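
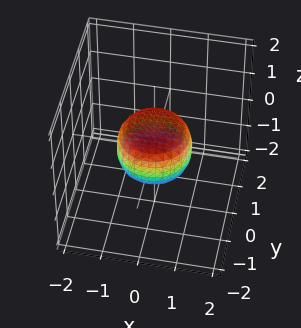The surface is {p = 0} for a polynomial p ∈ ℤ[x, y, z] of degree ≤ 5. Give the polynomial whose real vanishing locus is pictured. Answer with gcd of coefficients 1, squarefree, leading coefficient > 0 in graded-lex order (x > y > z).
1. deg p = 4. The shape is more complex than any degree-3 surface.
2. By symmetry, the surface is invariant under rotation about z: p = q(x² + y², z).
3. From the axis intercepts and sections: the y-axis gridline crossings are at y ∈ {-1, 1}; a circular section at z = 0 has radius exactly 1; among the integer gridlines, it crosses the x-axis at x ∈ {-1, 1}.
4. The integer polynomial consistent with all of this is the stated p.

2*x^4 + 4*x^2*y^2 + 2*y^4 - x^2 - y^2 + 2*z^2 - 1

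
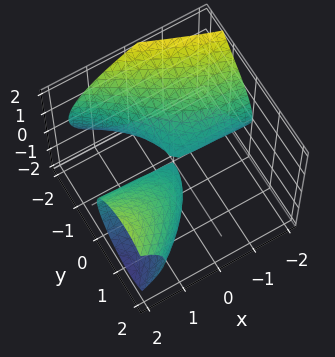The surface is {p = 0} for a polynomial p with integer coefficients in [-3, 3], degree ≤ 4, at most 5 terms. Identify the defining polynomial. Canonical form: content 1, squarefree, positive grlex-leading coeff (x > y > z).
y^3 - 3*x*y + 3*z^2

There are 2 components.
Degree: no degree-2 surface has this shape, so deg p = 3.
From the axis intercepts and sections: it crosses the z-axis at the gridline z = 0; the visible x-axis segment lies entirely on the surface.
Matching integer coefficients to the picture gives p.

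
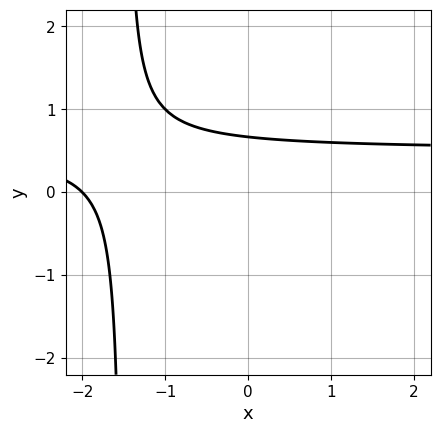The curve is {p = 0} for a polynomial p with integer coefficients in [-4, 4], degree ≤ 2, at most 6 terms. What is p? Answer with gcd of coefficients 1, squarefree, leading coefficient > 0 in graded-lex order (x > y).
First, deg p = 2. No degree-1 curve has this shape.
Next, reading off the gridlines: one x-axis crossing is at x = -2.
Finally, assembling these constraints gives the stated polynomial.

2*x*y - x + 3*y - 2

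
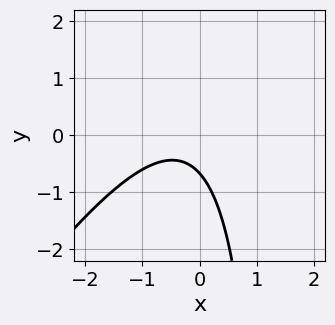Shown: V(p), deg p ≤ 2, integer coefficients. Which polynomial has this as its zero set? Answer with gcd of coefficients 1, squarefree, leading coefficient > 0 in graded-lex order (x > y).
3*x^2 - 2*x*y + 2*x + 3*y + 2

First, the degree is 2 — a generic line meets the curve in up to 2 points.
Then, against the integer gridlines: no x-intercept at any integer in the box.
Finally, matching integer coefficients to the picture gives p.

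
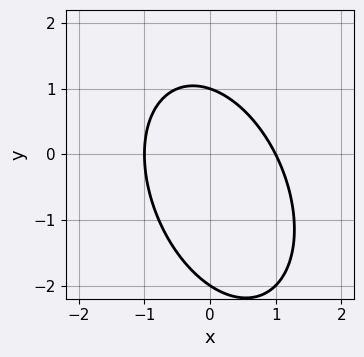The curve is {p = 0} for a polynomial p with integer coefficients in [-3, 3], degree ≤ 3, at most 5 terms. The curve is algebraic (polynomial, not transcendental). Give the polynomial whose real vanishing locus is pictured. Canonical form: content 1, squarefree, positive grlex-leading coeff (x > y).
2*x^2 + x*y + y^2 + y - 2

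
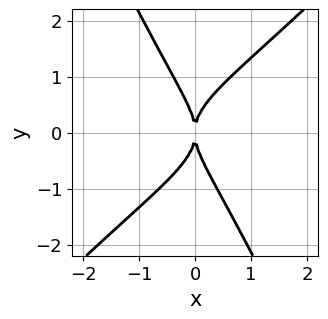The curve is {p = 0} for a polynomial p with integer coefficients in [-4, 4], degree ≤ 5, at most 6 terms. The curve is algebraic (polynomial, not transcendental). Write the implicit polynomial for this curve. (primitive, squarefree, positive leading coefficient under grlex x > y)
2*x^2*y^2 - x*y^3 - y^4 + 2*x^2

Degree: the shape is more complex than any degree-3 curve, so deg p = 4.
From the axis intercepts and sections: it crosses the y-axis at the gridline y = 0; one x-axis crossing is at x = 0.
Fitting integer coefficients to these (and the overall shape) gives p.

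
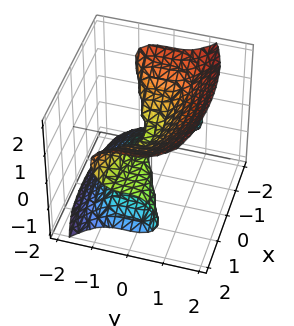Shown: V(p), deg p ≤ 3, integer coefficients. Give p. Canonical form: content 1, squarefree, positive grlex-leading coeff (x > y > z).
x^2*z + 3*y^3 - 2*z^3 + y^2

First, degree: a generic line meets the surface in up to 3 points, so deg p = 3.
Then, against the integer gridlines: it crosses the z-axis at the gridline z = 0; every point of the x-axis in the box is on the surface; it meets the y-axis at y = 0 (among the integer gridlines).
Finally, these observations pin down the coefficients.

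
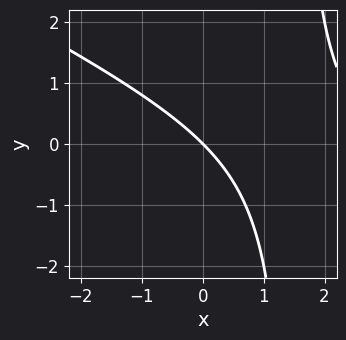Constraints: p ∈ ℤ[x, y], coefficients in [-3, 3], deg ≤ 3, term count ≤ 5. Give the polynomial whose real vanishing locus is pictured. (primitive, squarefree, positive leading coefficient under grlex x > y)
1. Degree: no degree-1 curve has this shape, so deg p = 2.
2. Against the integer gridlines: it meets the x-axis at x = 0 (among the integer gridlines); it meets the y-axis at y = 0 (among the integer gridlines).
3. The integer polynomial consistent with all of this is the stated p.

x^2 + 2*x*y - 3*x - 3*y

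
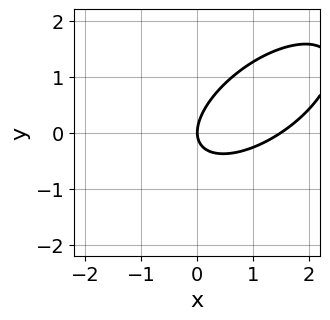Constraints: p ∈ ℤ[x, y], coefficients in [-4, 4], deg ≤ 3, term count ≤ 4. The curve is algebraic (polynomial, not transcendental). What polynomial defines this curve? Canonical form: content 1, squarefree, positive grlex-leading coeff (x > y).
2*x^2 - 3*x*y + 3*y^2 - 3*x

The degree is 2 — a generic line meets the curve in up to 2 points.
From the axis intercepts and sections: it crosses the y-axis at the gridline y = 0; one x-axis crossing is at x = 0.
Assembling these constraints gives the stated polynomial.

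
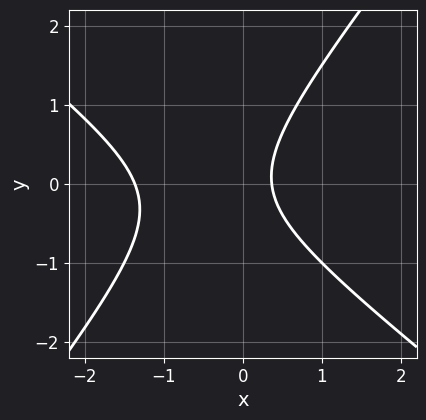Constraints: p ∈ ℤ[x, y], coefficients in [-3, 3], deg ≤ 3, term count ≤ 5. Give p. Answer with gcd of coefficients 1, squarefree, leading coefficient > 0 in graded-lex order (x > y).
2*x^2 + x*y - 2*y^2 + 2*x - 1

First, degree: a generic line meets the curve in up to 2 points, so deg p = 2.
Next, observable constraints: the curve avoids every integer y-axis point in the box.
Finally, matching integer coefficients to the picture gives p.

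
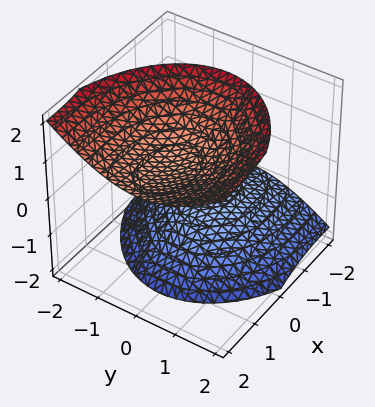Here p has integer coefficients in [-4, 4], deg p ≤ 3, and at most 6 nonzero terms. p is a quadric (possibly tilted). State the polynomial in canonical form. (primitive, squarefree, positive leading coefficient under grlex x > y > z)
x^2 - 2*x*z + 2*y^2 - 2*z^2 + 2

(a) The picture has 2 separate pieces. Treating them together as one polynomial.
(b) The degree is 2 — no degree-1 surface has this shape.
(c) Observable constraints: it misses every integer gridline on the y-axis; the z-axis gridline crossings are at z ∈ {-1, 1}; no x-intercept at any integer in the box.
(d) Together with the visible shape, these determine p as stated.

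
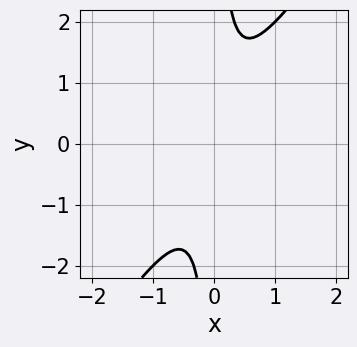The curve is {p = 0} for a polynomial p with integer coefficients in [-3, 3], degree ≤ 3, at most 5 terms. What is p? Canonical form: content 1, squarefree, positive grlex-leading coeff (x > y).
Degree: no degree-1 curve has this shape, so deg p = 2.
Checking where it meets the axes: it misses every integer gridline on the x-axis; it misses every integer gridline on the y-axis.
The integer polynomial consistent with all of this is the stated p.

3*x^2 - 2*x*y + 1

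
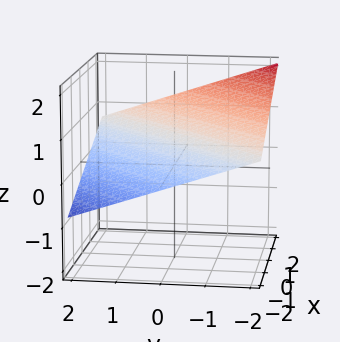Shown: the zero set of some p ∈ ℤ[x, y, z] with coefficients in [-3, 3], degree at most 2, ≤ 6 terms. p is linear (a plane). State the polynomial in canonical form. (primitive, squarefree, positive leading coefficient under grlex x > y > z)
x - y - 3*z + 2

The degree is 1 — the surface is flat (a plane).
Checking where it meets the axes: one x-axis crossing is at x = -2; it crosses the y-axis at the gridline y = 2.
Solving for integer coefficients yields p as stated.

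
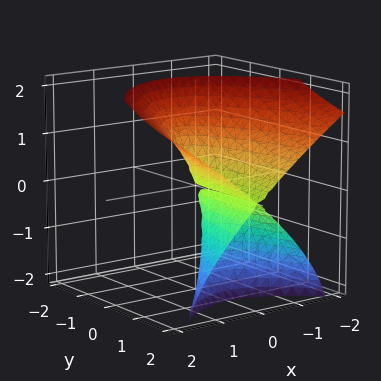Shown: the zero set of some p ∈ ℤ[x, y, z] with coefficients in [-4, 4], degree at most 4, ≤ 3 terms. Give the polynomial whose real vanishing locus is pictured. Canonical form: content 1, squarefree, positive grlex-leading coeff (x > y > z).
2*y*z^2 + z^3 - 3*x^2

deg p = 3. The shape is more complex than any degree-2 surface.
Reading off the gridlines: the visible y-axis segment lies entirely on the surface; it crosses the x-axis at the gridline x = 0; it crosses the z-axis at the gridline z = 0.
Together with the visible shape, these determine p as stated.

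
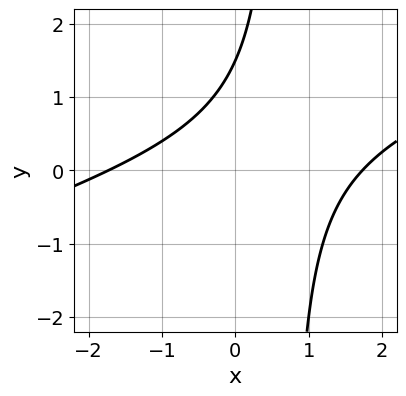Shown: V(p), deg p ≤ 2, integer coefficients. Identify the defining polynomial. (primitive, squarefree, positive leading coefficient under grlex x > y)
The degree is 2 — the shape is more complex than any degree-1 curve.
The integer polynomial consistent with all of this is the stated p.

x^2 - 3*x*y + 2*y - 3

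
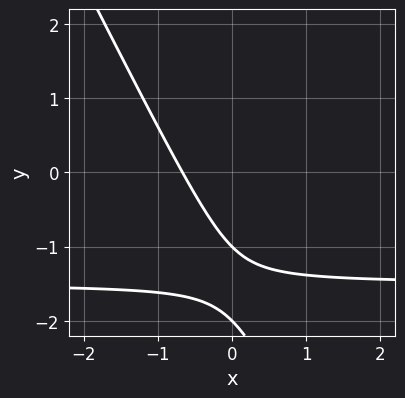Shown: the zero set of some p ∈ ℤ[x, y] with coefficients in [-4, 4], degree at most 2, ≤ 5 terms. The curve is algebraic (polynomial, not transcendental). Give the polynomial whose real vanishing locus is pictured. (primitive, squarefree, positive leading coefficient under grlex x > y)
2*x*y + y^2 + 3*x + 3*y + 2

(a) The degree is 2 — a generic line meets the curve in up to 2 points.
(b) Observable constraints: among the integer gridlines, it crosses the y-axis at y ∈ {-2, -1}.
(c) Matching integer coefficients to the picture gives p.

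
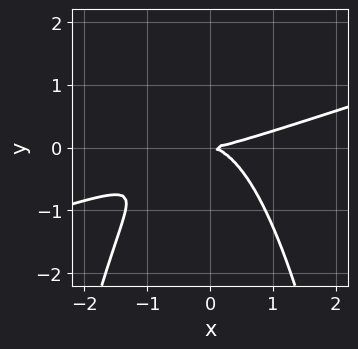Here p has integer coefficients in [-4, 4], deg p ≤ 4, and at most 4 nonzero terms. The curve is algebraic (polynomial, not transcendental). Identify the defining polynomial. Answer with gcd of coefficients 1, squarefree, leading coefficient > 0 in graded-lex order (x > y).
deg p = 3. The shape is more complex than any degree-2 curve.
From the axis intercepts and sections: it crosses the x-axis at the gridline x = 0; it crosses the y-axis at the gridline y = 0.
Assembling these constraints gives the stated polynomial.

x^3 - 3*x^2*y - 3*y^2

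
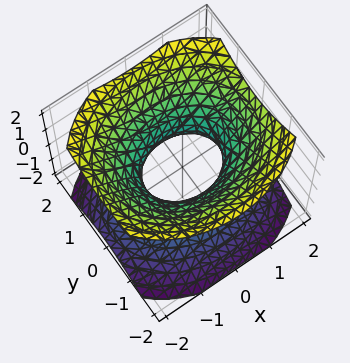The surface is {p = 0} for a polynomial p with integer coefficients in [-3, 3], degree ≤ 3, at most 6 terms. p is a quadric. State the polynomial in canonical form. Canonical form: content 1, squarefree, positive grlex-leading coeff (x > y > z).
2*x^2 + 3*y^2 - 3*z^2 - 2

deg p = 2. An hourglass — one-sheet hyperboloid; a quadric.
Symmetries: it's symmetric under x → −x, forcing even powers of x; the y ↦ −y reflection is a symmetry, so y appears only in even powers; mirror symmetry z ↦ −z ⇒ only even powers of z.
Observable constraints: no z-intercept at any integer in the box; the x-axis gridline crossings are at x ∈ {-1, 1}.
Fitting integer coefficients to these (and the overall shape) gives p.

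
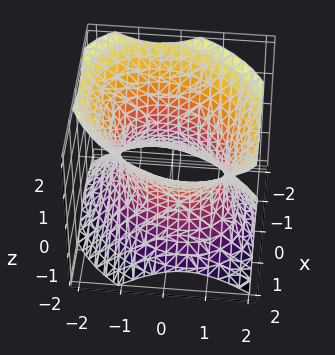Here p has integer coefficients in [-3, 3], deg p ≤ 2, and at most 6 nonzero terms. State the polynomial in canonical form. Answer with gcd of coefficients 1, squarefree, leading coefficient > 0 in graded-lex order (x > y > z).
2*x^2 - x*y + 2*y^2 - 2*z^2 - 3

First, deg p = 2.
Next, from the axis intercepts and sections: the surface avoids every integer z-axis point in the box.
Finally, the integer polynomial consistent with all of this is the stated p.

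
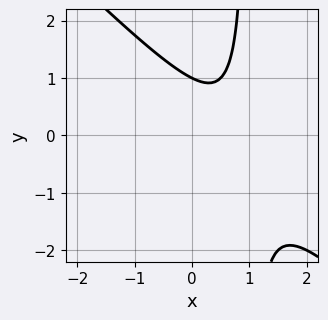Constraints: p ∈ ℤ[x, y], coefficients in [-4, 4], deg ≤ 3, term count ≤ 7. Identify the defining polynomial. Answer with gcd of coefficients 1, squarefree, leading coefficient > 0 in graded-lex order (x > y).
2*x^2 + 2*x*y - 3*x - 2*y + 2

(a) The degree is 2 — a generic line meets the curve in up to 2 points.
(b) Reading off the gridlines: no x-intercept at any integer in the box; it crosses the y-axis at the gridline y = 1.
(c) Matching integer coefficients to the picture gives p.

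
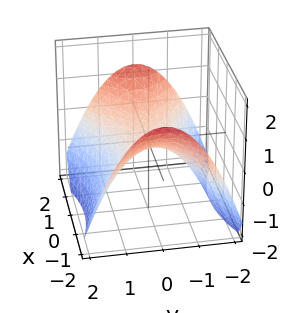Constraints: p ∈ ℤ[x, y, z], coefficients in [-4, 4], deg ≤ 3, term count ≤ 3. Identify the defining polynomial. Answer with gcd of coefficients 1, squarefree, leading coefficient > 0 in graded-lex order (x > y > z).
x^2 - 2*y^2 - 3*z

(a) deg p = 2. A hyperbolic paraboloid; a quadric.
(b) Symmetries: it's symmetric under x → −x, forcing even powers of x; the y ↦ −y reflection is a symmetry, so y appears only in even powers.
(c) Checking where it meets the axes: one x-axis crossing is at x = 0; it meets the z-axis at z = 0 (among the integer gridlines); it meets the y-axis at y = 0 (among the integer gridlines).
(d) Together with the visible shape, these determine p as stated.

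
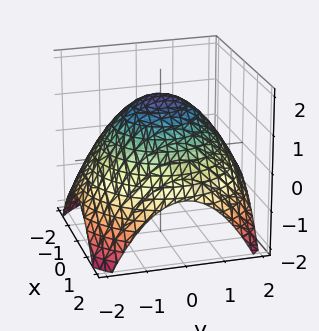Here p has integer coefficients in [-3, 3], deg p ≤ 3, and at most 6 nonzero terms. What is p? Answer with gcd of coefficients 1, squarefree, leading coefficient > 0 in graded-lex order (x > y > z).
x^2 + y^2 + 2*z - 3

The degree is 2 — a generic line meets the surface in up to 2 points.
By symmetry, the z-axis is an axis of rotation, so x and y enter only as x² + y².
Reading off the gridlines: a circular section at z = 1 has radius exactly 1.
Matching integer coefficients to the picture gives p.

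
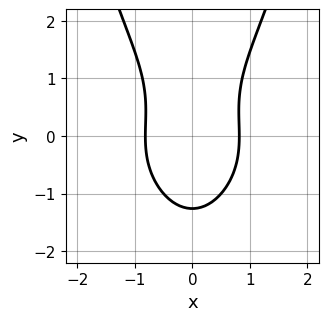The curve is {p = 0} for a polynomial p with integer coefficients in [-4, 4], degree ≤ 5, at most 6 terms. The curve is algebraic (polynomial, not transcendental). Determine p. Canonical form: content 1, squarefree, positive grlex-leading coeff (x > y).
First, the degree is 4 — the shape is more complex than any degree-3 curve.
Next, symmetries: it's symmetric under x → −x, forcing even powers of x.
Finally, assembling these constraints gives the stated polynomial.

x^2*y^2 - y^3 + 3*x^2 - 2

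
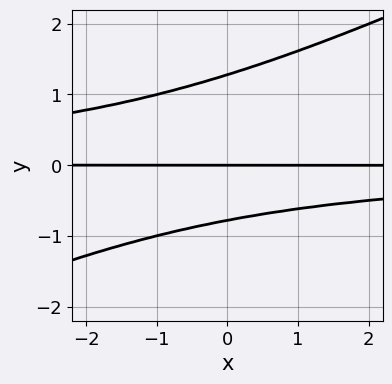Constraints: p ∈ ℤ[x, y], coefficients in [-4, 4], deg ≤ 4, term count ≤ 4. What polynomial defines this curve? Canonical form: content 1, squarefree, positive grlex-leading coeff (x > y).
x*y^2 - 2*y^3 + y^2 + 2*y

deg p = 3. The shape is more complex than any degree-2 curve.
From the axis intercepts and sections: it meets the y-axis at y = 0 (among the integer gridlines); every point of the x-axis in the box is on the curve.
Solving for integer coefficients yields p as stated.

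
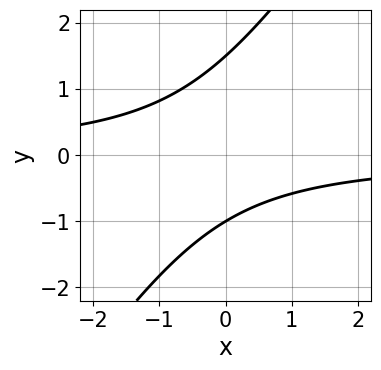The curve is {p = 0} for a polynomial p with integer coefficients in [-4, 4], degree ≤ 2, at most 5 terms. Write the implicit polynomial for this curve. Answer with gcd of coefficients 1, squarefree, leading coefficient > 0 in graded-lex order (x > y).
3*x*y - 2*y^2 + y + 3

1. Degree: a generic line meets the curve in up to 2 points, so deg p = 2.
2. From the visible intercepts: one y-axis crossing is at y = -1; no x-intercept at any integer in the box.
3. Matching integer coefficients to the picture gives p.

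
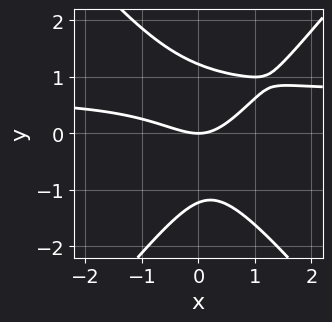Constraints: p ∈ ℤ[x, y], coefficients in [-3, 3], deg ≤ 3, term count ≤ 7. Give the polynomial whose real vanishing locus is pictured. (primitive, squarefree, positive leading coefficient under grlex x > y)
3*x^2*y - 2*y^3 - 2*x^2 - 2*x*y + 3*y

First, the degree is 3 — no degree-2 curve has this shape.
Then, reading off the gridlines: one y-axis crossing is at y = 0; it crosses the x-axis at the gridline x = 0.
Finally, fitting integer coefficients to these (and the overall shape) gives p.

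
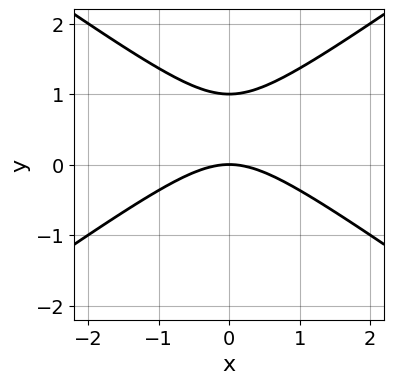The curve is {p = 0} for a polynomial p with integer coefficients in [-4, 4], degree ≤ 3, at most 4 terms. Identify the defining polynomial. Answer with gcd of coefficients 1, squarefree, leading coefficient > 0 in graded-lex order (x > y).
1. deg p = 2. No degree-1 curve has this shape.
2. Symmetries: it's symmetric under x → −x, forcing even powers of x.
3. From the visible intercepts: it crosses the x-axis at the gridline x = 0; the y-axis gridline crossings are at y ∈ {0, 1}.
4. Together with the visible shape, these determine p as stated.

x^2 - 2*y^2 + 2*y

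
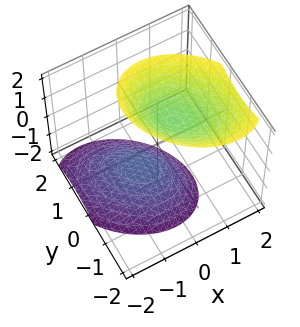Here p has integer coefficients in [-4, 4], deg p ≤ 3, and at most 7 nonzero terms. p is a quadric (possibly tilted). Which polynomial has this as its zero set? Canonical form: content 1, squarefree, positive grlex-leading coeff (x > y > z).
3*x^2 + 2*x*y - 2*x*z + 3*y^2 - 2*z^2 + 3

(a) I count 2 distinct pieces. Treating them together as one polynomial.
(b) Degree: no degree-1 surface has this shape, so deg p = 2.
(c) Against the integer gridlines: it misses every integer gridline on the x-axis; no y-intercept at any integer in the box.
(d) The integer polynomial consistent with all of this is the stated p.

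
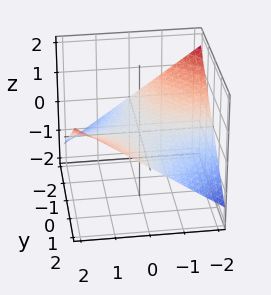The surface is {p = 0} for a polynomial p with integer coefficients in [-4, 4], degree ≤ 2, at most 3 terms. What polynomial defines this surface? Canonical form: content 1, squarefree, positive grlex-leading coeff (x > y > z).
x*y - 3*z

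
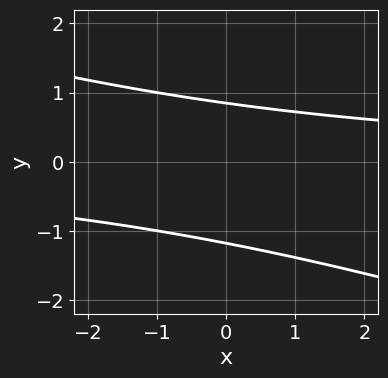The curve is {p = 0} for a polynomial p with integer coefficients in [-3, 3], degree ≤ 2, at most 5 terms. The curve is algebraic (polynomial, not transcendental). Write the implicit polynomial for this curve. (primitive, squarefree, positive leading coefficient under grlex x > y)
x*y + 3*y^2 + y - 3

deg p = 2.
From the visible intercepts: the curve avoids every integer x-axis point in the box.
The integer polynomial consistent with all of this is the stated p.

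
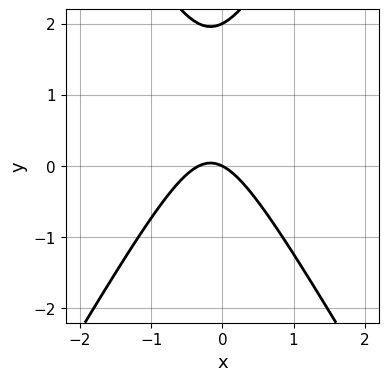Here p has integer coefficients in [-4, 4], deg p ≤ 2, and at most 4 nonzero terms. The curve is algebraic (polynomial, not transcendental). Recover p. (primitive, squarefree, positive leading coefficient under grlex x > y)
1. Degree: the shape is more complex than any degree-1 curve, so deg p = 2.
2. From the axis intercepts and sections: it crosses the x-axis at the gridline x = 0; the y-axis gridline crossings are at y ∈ {0, 2}.
3. Matching integer coefficients to the picture gives p.

3*x^2 - y^2 + x + 2*y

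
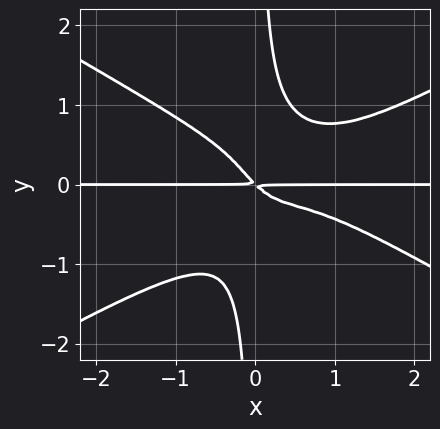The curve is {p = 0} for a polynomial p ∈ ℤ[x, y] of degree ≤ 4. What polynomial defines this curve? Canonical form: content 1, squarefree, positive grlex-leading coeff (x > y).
(a) Degree: the shape is more complex than any degree-3 curve, so deg p = 4.
(b) Checking where it meets the axes: the visible x-axis segment lies entirely on the curve.
(c) These observations pin down the coefficients.

x^3*y - 3*x*y^3 - x^2*y + x*y + y^2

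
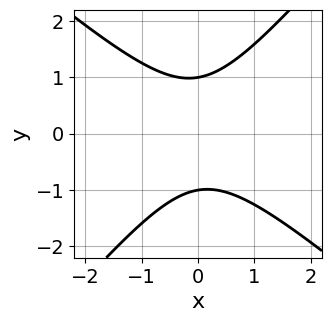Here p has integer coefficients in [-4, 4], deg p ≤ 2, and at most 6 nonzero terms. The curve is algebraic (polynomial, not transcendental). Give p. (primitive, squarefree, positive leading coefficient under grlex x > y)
First, deg p = 2. No degree-1 curve has this shape.
Then, checking where it meets the axes: it misses every integer gridline on the x-axis; among the integer gridlines, it crosses the y-axis at y ∈ {-1, 1}.
Finally, fitting integer coefficients to these (and the overall shape) gives p.

3*x^2 + x*y - 3*y^2 + 3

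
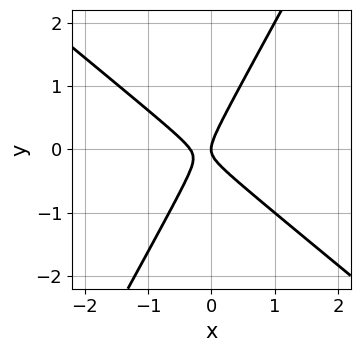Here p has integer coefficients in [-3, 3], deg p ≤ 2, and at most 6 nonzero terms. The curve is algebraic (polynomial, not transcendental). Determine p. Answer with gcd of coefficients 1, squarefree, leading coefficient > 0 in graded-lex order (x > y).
1. Degree: the shape is more complex than any degree-1 curve, so deg p = 2.
2. Observable constraints: one y-axis crossing is at y = 0; it crosses the x-axis at the gridline x = 0.
3. Matching integer coefficients to the picture gives p.

3*x^2 + 2*x*y - 2*y^2 + x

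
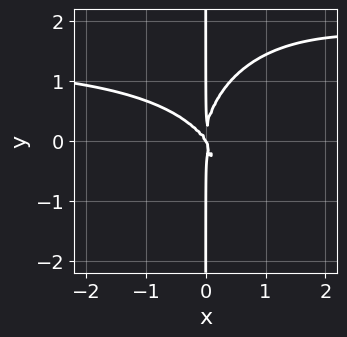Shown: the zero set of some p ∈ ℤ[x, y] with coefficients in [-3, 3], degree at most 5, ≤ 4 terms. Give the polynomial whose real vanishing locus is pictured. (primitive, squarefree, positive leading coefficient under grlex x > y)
2*x^3*y + x*y^3 - 3*x^3 - 2*x^2*y

1. deg p = 4.
2. Checking where it meets the axes: it meets the x-axis at x = 0 (among the integer gridlines); every point of the y-axis in the box is on the curve.
3. Solving for integer coefficients yields p as stated.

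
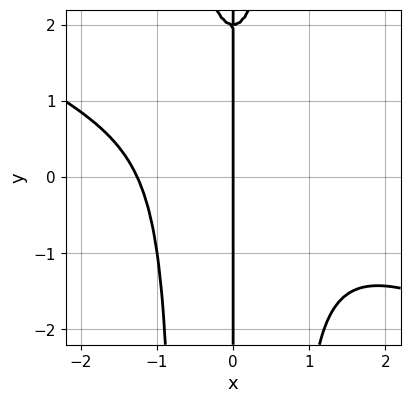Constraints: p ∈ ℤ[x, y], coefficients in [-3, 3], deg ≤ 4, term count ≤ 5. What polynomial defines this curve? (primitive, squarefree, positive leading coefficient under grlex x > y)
x^4 + 2*x^3*y - x*y + 2*x

1. Degree: no degree-3 curve has this shape, so deg p = 4.
2. Observable constraints: it meets the x-axis at x = 0 (among the integer gridlines); every point of the y-axis in the box is on the curve.
3. Matching integer coefficients to the picture gives p.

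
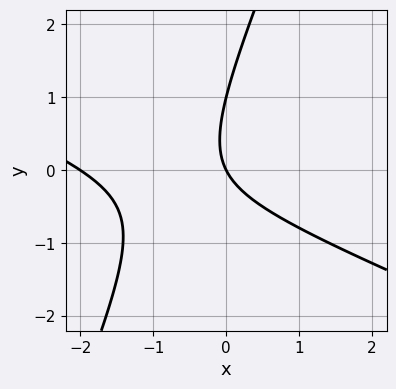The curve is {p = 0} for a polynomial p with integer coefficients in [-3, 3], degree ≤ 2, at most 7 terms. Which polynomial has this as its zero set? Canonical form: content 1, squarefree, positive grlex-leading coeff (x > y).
x^2 + 2*x*y - y^2 + 2*x + y

(a) The degree is 2 — the shape is more complex than any degree-1 curve.
(b) Checking where it meets the axes: among the integer gridlines, it crosses the x-axis at x ∈ {-2, 0}; among the integer gridlines, it crosses the y-axis at y ∈ {0, 1}.
(c) The integer polynomial consistent with all of this is the stated p.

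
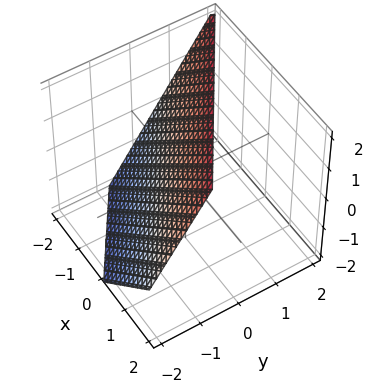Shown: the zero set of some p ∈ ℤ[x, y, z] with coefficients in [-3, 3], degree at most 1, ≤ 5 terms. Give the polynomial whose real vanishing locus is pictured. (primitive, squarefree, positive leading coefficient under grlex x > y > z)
(a) The degree is 1 — the surface is flat (a plane).
(b) Checking where it meets the axes: it meets the z-axis at z = 1 (among the integer gridlines); it meets the x-axis at x = -1 (among the integer gridlines).
(c) These observations pin down the coefficients.

2*x + 3*y - 2*z + 2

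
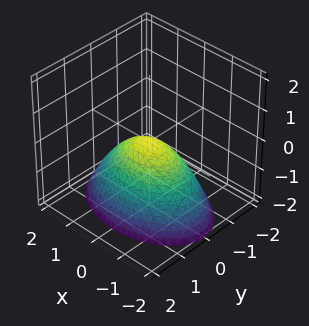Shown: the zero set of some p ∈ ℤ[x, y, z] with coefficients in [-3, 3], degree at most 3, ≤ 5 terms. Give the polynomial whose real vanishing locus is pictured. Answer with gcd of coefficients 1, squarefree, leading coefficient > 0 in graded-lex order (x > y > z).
First, the degree is 2 — a paraboloid; a quadric.
Then, symmetries: mirror symmetry y ↦ −y ⇒ only even powers of y; the x ↦ −x reflection is a symmetry, so x appears only in even powers.
Next, observable constraints: one x-axis crossing is at x = 0; one z-axis crossing is at z = 0; it meets the y-axis at y = 0 (among the integer gridlines).
Finally, together with the visible shape, these determine p as stated.

x^2 + 2*y^2 + 2*z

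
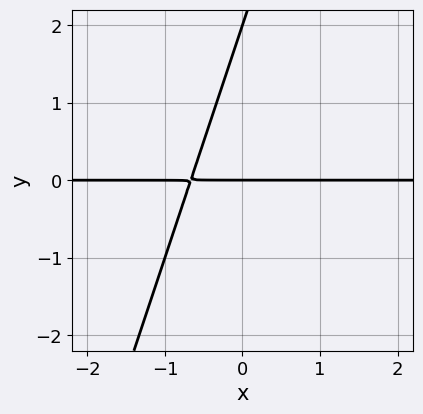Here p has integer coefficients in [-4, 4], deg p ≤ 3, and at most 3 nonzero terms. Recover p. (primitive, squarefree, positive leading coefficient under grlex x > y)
3*x*y - y^2 + 2*y

First, degree: no degree-1 curve has this shape, so deg p = 2.
Then, from the axis intercepts and sections: every point of the x-axis in the box is on the curve; among the integer gridlines, it crosses the y-axis at y ∈ {0, 2}.
Finally, matching integer coefficients to the picture gives p.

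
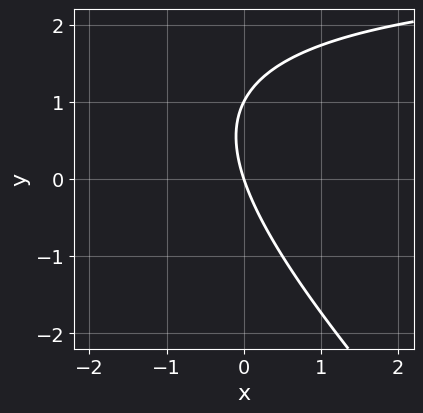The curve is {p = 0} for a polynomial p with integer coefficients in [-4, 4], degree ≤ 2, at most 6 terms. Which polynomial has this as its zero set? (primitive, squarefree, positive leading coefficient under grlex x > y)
First, deg p = 2.
Next, from the visible intercepts: the y-axis gridline crossings are at y ∈ {0, 1}; it crosses the x-axis at the gridline x = 0.
Finally, together with the visible shape, these determine p as stated.

x*y + y^2 - 3*x - y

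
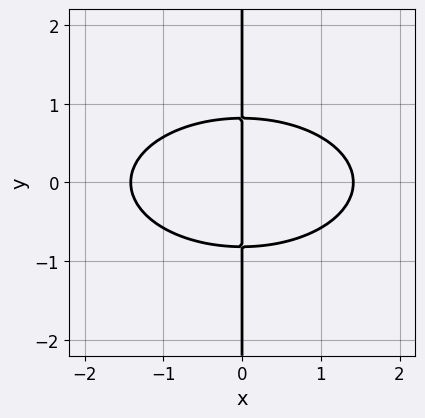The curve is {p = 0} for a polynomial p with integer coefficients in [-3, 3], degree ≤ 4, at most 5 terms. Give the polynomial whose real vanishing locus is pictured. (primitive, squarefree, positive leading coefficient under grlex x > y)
1. deg p = 3. A generic line meets the curve in up to 3 points.
2. Symmetries: mirror symmetry y ↦ −y ⇒ only even powers of y.
3. Reading off the gridlines: it crosses the x-axis at the gridline x = 0; every point of the y-axis in the box is on the curve.
4. Putting this together gives p.

x^3 + 3*x*y^2 - 2*x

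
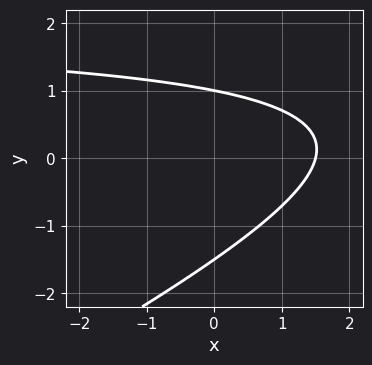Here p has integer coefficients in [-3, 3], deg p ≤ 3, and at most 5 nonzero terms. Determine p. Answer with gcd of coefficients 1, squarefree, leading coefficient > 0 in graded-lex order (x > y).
First, deg p = 2. No degree-1 curve has this shape.
Then, from the visible intercepts: one y-axis crossing is at y = 1.
Finally, together with the visible shape, these determine p as stated.

x*y - 2*y^2 - 2*x - y + 3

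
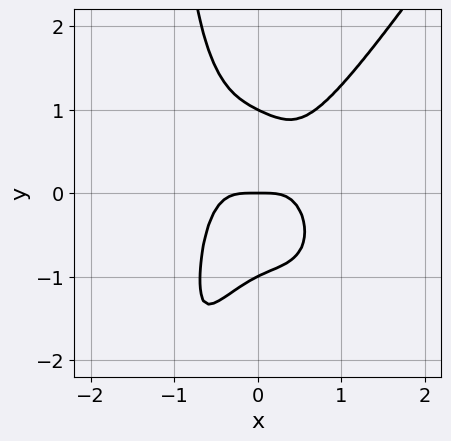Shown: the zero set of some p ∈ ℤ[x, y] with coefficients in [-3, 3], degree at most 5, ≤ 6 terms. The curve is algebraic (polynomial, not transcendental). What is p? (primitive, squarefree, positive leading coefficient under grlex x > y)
3*x^4 - x*y^3 - y^3 + y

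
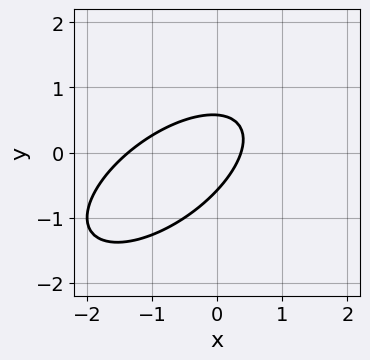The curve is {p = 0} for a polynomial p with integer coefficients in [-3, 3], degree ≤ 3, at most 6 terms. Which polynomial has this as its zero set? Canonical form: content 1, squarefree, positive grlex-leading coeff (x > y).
2*x^2 - 3*x*y + 3*y^2 + 2*x - 1

The degree is 2 — no degree-1 curve has this shape.
The integer polynomial consistent with all of this is the stated p.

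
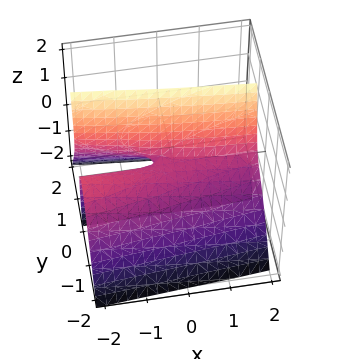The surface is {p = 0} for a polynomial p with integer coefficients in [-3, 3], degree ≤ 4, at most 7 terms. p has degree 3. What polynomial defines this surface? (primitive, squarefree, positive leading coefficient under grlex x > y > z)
Degree: a generic line meets the surface in up to 3 points, so deg p = 3.
Observable constraints: the visible x-axis segment lies entirely on the surface; it crosses the y-axis at the gridline y = 0; it meets the z-axis at z = 0 (among the integer gridlines).
Solving for integer coefficients yields p as stated.

3*y^3 - y*z^2 + x*y + 3*y*z - z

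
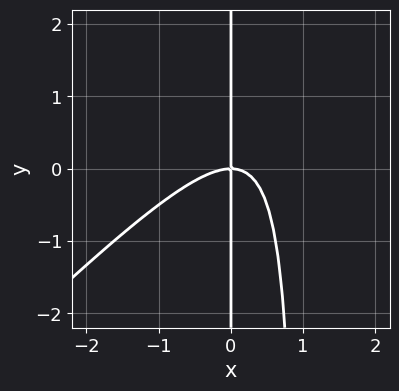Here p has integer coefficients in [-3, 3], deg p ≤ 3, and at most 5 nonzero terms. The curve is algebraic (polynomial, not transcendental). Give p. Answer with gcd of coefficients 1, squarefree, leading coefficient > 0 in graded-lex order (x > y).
First, degree: the shape is more complex than any degree-2 curve, so deg p = 3.
Next, reading off the gridlines: every point of the y-axis in the box is on the curve; it crosses the x-axis at the gridline x = 0.
Finally, putting this together gives p.

x^3 - x^2*y + x*y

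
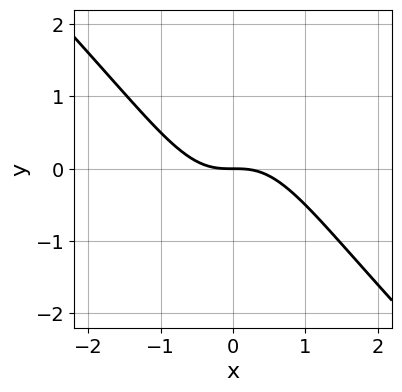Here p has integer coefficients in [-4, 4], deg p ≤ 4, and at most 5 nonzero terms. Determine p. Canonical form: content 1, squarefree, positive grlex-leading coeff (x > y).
x^3 + x^2*y + y

deg p = 3. A generic line meets the curve in up to 3 points.
Reading off the gridlines: it crosses the x-axis at the gridline x = 0; one y-axis crossing is at y = 0.
The integer polynomial consistent with all of this is the stated p.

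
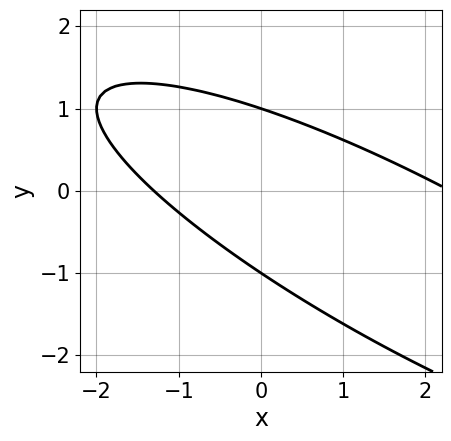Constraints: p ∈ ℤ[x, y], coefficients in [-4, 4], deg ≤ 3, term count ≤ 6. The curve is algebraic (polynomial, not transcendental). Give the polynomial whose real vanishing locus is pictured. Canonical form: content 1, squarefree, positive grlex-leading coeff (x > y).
1. deg p = 2. A generic line meets the curve in up to 2 points.
2. Reading off the gridlines: the y-axis gridline crossings are at y ∈ {-1, 1}.
3. Together with the visible shape, these determine p as stated.

x^2 + 3*x*y + 3*y^2 - x - 3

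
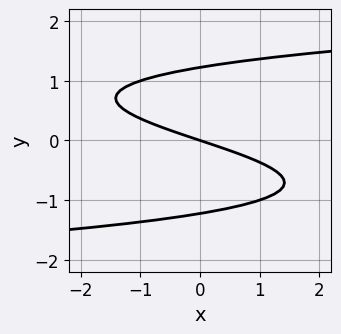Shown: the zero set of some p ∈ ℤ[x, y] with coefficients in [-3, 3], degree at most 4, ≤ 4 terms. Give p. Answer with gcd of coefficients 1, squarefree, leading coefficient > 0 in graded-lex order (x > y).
2*y^3 - x - 3*y

First, degree: no degree-2 curve has this shape, so deg p = 3.
Then, from the visible intercepts: it crosses the x-axis at the gridline x = 0; it crosses the y-axis at the gridline y = 0.
Finally, putting this together gives p.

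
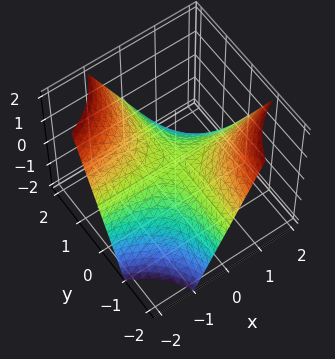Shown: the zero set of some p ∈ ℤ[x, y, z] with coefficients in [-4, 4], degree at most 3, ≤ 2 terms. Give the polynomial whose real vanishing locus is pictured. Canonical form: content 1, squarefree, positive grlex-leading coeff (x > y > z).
x*y + z

(a) deg p = 2.
(b) Observable constraints: one z-axis crossing is at z = 0; the visible y-axis segment lies entirely on the surface; every point of the x-axis in the box is on the surface.
(c) Putting this together gives p.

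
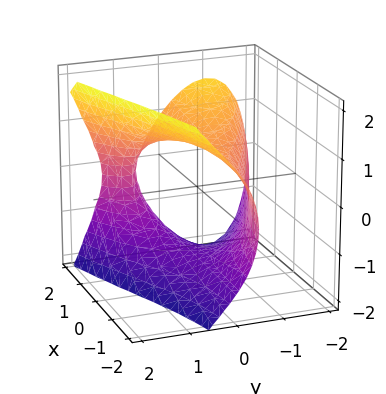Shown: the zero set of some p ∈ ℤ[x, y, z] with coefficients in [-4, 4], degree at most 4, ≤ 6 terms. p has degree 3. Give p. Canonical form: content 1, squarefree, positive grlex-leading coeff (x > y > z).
2*y^3 - 3*x*y - 2*z^2 - z + 3

First, deg p = 3.
Next, from the visible intercepts: it crosses the z-axis at the gridline z = 1; the surface avoids every integer x-axis point in the box.
Finally, these observations pin down the coefficients.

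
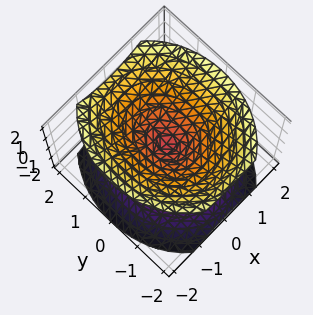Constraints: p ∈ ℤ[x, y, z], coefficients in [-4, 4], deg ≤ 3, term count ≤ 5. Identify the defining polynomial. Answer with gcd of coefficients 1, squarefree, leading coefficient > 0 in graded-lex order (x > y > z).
(a) I count 2 distinct pieces.
(b) The degree is 2 — a double cone through the origin; a quadric.
(c) Symmetries: it's symmetric under z → −z, forcing even powers of z; it's symmetric under y → −y, forcing even powers of y; it's symmetric under x → −x, forcing even powers of x.
(d) From the visible intercepts: one x-axis crossing is at x = 0; one y-axis crossing is at y = 0.
(e) Fitting integer coefficients to these (and the overall shape) gives p.

3*x^2 + 2*y^2 - 3*z^2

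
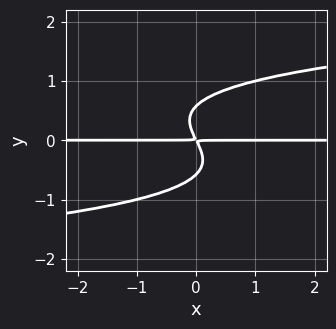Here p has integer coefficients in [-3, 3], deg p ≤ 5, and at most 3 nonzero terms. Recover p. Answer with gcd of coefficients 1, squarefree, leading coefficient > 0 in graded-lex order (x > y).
deg p = 4. A generic line meets the curve in up to 4 points.
Observable constraints: the visible x-axis segment lies entirely on the curve.
Assembling these constraints gives the stated polynomial.

3*y^4 - 2*x*y - y^2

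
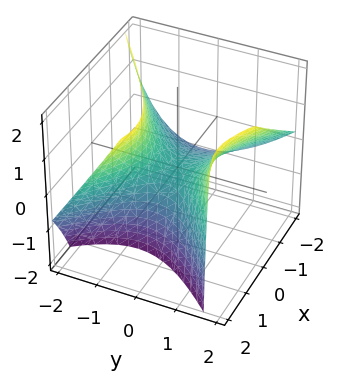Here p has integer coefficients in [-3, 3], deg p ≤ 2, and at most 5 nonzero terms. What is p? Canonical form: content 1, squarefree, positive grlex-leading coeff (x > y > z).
The degree is 2 — a generic line meets the surface in up to 2 points.
Checking where it meets the axes: it meets the y-axis at y = 0 (among the integer gridlines); it meets the z-axis at z = 0 (among the integer gridlines); it meets the x-axis at x = 0 (among the integer gridlines).
Assembling these constraints gives the stated polynomial.

2*x^2 - 3*x*z - 3*y^2 + 2*y*z + 3*z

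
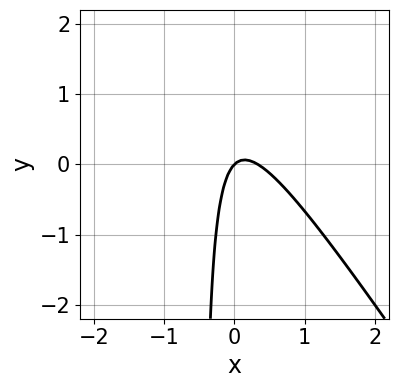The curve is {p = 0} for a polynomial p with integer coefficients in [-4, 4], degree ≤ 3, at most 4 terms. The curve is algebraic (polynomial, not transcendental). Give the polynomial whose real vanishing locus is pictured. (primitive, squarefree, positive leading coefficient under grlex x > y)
1. deg p = 2. No degree-1 curve has this shape.
2. Reading off the gridlines: one y-axis crossing is at y = 0; it crosses the x-axis at the gridline x = 0.
3. Solving for integer coefficients yields p as stated.

3*x^2 + 2*x*y - x + y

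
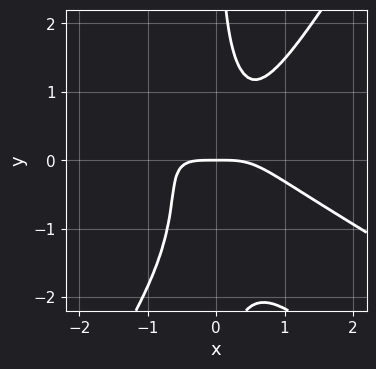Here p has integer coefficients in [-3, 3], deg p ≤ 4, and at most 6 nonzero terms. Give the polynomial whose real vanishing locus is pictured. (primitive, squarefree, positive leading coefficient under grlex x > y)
x^4 + 2*x^3*y - x*y^3 - x*y^2 + y

Degree: a generic line meets the curve in up to 4 points, so deg p = 4.
From the visible intercepts: one y-axis crossing is at y = 0; it meets the x-axis at x = 0 (among the integer gridlines).
The integer polynomial consistent with all of this is the stated p.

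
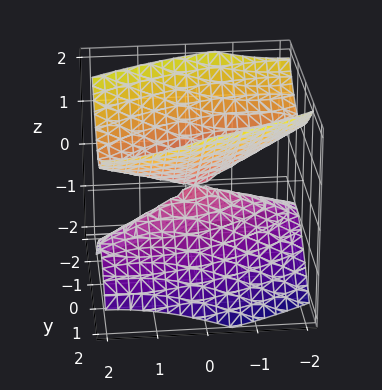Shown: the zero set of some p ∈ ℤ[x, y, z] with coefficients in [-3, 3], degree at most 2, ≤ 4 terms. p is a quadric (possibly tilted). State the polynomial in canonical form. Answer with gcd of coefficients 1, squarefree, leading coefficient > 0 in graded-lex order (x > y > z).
Degree: no degree-1 surface has this shape, so deg p = 2.
Observable constraints: it meets the z-axis at z = 0 (among the integer gridlines); one y-axis crossing is at y = 0; it crosses the x-axis at the gridline x = 0.
These observations pin down the coefficients.

x^2 - 2*x*y + 3*y^2 - 3*z^2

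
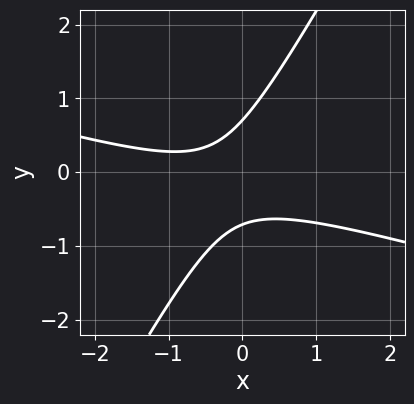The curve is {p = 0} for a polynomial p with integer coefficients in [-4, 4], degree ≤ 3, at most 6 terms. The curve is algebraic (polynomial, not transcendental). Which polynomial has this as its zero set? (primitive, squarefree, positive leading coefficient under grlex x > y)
x^2 + 3*x*y - 2*y^2 + x + 1

1. Degree: a generic line meets the curve in up to 2 points, so deg p = 2.
2. Observable constraints: it misses every integer gridline on the x-axis.
3. Assembling these constraints gives the stated polynomial.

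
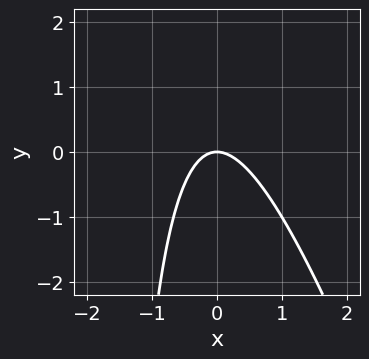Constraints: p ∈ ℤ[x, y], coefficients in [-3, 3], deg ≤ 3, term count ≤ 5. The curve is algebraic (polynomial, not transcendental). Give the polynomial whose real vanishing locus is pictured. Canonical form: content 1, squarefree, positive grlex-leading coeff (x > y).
3*x^2 + x*y + 2*y

First, deg p = 2. No degree-1 curve has this shape.
Next, from the axis intercepts and sections: it meets the y-axis at y = 0 (among the integer gridlines); it crosses the x-axis at the gridline x = 0.
Finally, putting this together gives p.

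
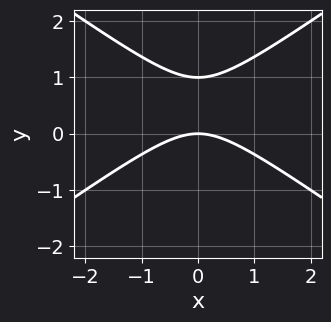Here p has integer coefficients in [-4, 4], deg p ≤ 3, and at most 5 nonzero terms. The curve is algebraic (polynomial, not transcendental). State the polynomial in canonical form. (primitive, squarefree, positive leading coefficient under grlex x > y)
(a) Degree: no degree-1 curve has this shape, so deg p = 2.
(b) Symmetries: the x ↦ −x reflection is a symmetry, so x appears only in even powers.
(c) From the visible intercepts: among the integer gridlines, it crosses the y-axis at y ∈ {0, 1}; it meets the x-axis at x = 0 (among the integer gridlines).
(d) Fitting integer coefficients to these (and the overall shape) gives p.

x^2 - 2*y^2 + 2*y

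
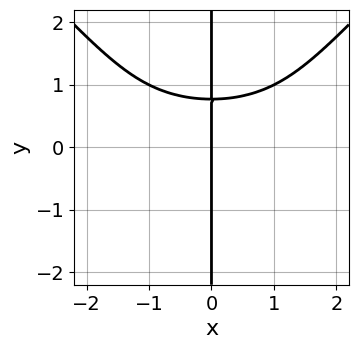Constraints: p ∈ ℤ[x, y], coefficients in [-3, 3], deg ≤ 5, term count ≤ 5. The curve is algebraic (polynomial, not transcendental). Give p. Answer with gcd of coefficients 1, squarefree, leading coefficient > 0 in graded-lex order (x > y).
First, deg p = 4. The shape is more complex than any degree-3 curve.
Then, checking where it meets the axes: the visible y-axis segment lies entirely on the curve; one x-axis crossing is at x = 0.
Finally, assembling these constraints gives the stated polynomial.

x^3*y - x*y^3 - 2*x*y + 2*x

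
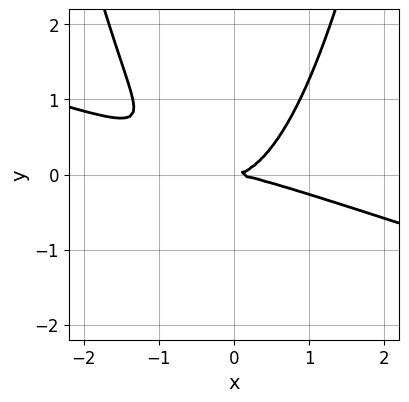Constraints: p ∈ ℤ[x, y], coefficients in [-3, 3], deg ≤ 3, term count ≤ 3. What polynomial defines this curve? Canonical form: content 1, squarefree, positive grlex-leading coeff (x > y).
x^3 + 3*x^2*y - 3*y^2

The degree is 3 — a generic line meets the curve in up to 3 points.
Checking where it meets the axes: it meets the y-axis at y = 0 (among the integer gridlines); one x-axis crossing is at x = 0.
Together with the visible shape, these determine p as stated.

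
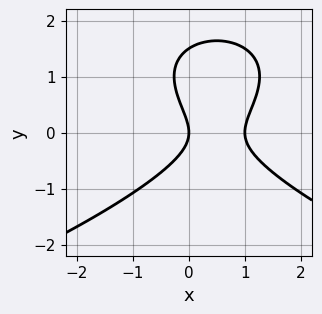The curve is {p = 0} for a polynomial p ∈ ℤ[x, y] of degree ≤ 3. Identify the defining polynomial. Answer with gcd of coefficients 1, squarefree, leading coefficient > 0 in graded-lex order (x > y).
2*y^3 + 3*x^2 - 3*y^2 - 3*x

1. The degree is 3 — no degree-2 curve has this shape.
2. Against the integer gridlines: it crosses the y-axis at the gridline y = 0; the x-axis gridline crossings are at x ∈ {0, 1}.
3. These observations pin down the coefficients.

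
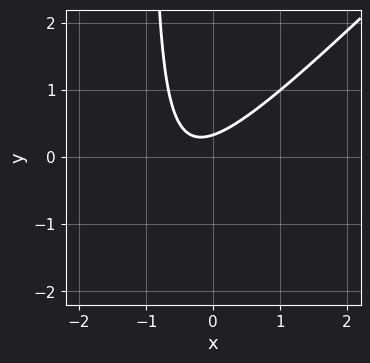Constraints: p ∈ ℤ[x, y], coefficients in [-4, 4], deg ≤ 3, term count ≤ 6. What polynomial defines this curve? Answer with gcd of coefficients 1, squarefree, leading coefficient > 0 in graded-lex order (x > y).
The degree is 2 — a generic line meets the curve in up to 2 points.
From the axis intercepts and sections: no x-intercept at any integer in the box.
Together with the visible shape, these determine p as stated.

3*x^2 - 3*x*y + 2*x - 3*y + 1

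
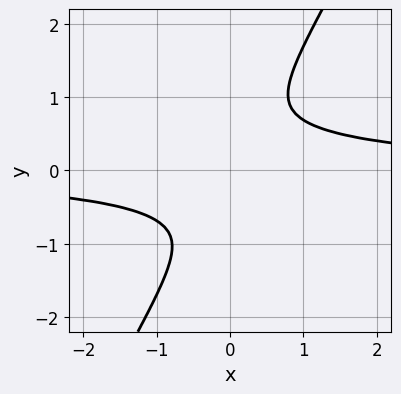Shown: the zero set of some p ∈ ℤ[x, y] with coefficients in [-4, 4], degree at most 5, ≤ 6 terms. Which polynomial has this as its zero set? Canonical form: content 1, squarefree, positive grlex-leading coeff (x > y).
x^2*y^2 + 3*x*y^3 - 2*y^4 - 1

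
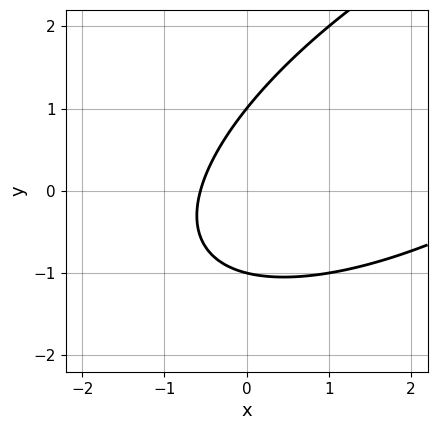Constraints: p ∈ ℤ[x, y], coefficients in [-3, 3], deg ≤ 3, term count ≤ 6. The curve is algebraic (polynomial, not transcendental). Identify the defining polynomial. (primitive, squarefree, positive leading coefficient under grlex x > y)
x^2 - 2*x*y + 2*y^2 - 3*x - 2

1. deg p = 2. The shape is more complex than any degree-1 curve.
2. Checking where it meets the axes: the y-axis gridline crossings are at y ∈ {-1, 1}.
3. Fitting integer coefficients to these (and the overall shape) gives p.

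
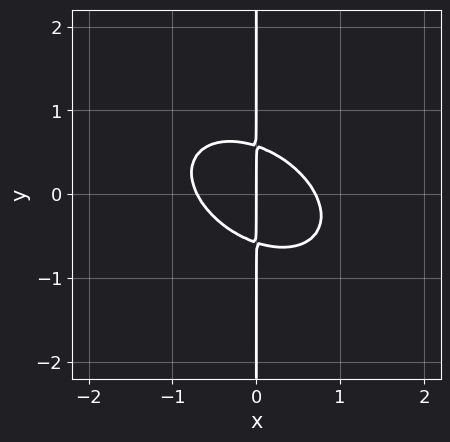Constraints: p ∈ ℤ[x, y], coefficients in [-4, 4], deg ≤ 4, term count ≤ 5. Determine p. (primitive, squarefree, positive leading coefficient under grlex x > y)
1. The degree is 3 — a generic line meets the curve in up to 3 points.
2. From the visible intercepts: one x-axis crossing is at x = 0; the visible y-axis segment lies entirely on the curve.
3. Together with the visible shape, these determine p as stated.

2*x^3 + 2*x^2*y + 3*x*y^2 - x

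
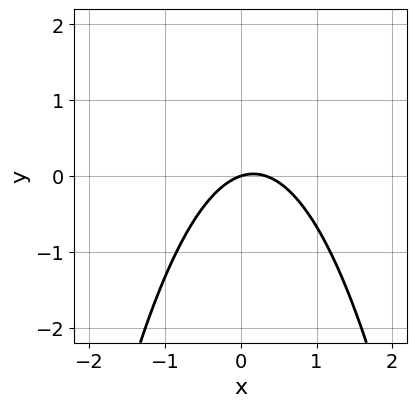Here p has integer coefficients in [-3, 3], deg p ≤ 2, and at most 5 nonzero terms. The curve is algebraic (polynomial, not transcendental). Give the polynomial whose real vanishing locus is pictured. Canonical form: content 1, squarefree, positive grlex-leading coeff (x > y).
3*x^2 - x + 3*y

First, the degree is 2 — the shape is more complex than any degree-1 curve.
Next, from the visible intercepts: it crosses the x-axis at the gridline x = 0; one y-axis crossing is at y = 0.
Finally, assembling these constraints gives the stated polynomial.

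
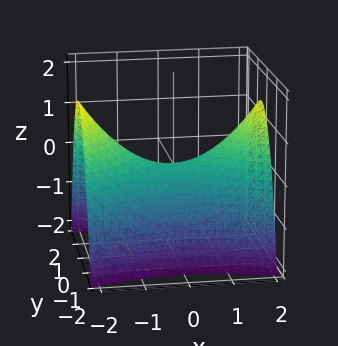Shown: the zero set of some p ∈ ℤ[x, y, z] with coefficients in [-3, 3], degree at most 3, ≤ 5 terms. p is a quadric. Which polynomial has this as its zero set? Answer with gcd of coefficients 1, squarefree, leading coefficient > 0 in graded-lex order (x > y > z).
x^2 - 3*y^2 - 3*z

The degree is 2 — a hyperbolic paraboloid; a quadric.
Symmetries: mirror symmetry x ↦ −x ⇒ only even powers of x; it's symmetric under y → −y, forcing even powers of y.
Observable constraints: it meets the y-axis at y = 0 (among the integer gridlines); it meets the z-axis at z = 0 (among the integer gridlines); it meets the x-axis at x = 0 (among the integer gridlines).
Matching integer coefficients to the picture gives p.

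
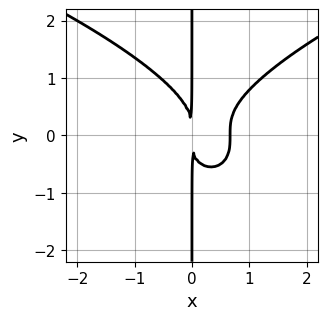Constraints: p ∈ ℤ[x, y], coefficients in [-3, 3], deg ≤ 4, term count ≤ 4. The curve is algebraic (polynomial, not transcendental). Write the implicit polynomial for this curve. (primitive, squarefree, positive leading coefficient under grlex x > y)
deg p = 4.
From the axis intercepts and sections: the visible y-axis segment lies entirely on the curve.
Solving for integer coefficients yields p as stated.

2*x*y^3 - 3*x^3 + 2*x^2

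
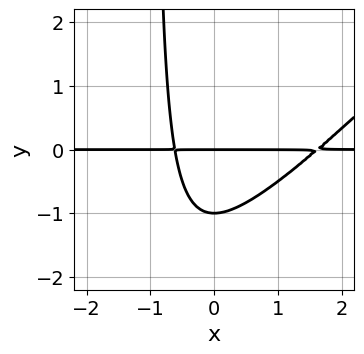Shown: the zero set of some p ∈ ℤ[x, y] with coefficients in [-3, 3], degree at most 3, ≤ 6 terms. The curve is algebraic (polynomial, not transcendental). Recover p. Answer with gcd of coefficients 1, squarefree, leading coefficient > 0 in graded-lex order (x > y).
1. The degree is 3 — no degree-2 curve has this shape.
2. Reading off the gridlines: the visible x-axis segment lies entirely on the curve; among the integer gridlines, it crosses the y-axis at y ∈ {-1, 0}.
3. Together with the visible shape, these determine p as stated.

x^2*y - x*y^2 - x*y - y^2 - y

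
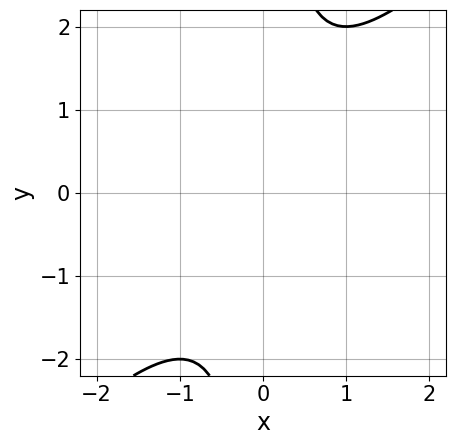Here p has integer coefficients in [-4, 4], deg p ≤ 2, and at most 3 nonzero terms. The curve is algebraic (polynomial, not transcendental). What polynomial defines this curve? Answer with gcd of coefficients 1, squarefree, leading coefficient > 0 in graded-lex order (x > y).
(a) Degree: a generic line meets the curve in up to 2 points, so deg p = 2.
(b) From the axis intercepts and sections: the curve avoids every integer y-axis point in the box; it misses every integer gridline on the x-axis.
(c) Putting this together gives p.

x^2 - x*y + 1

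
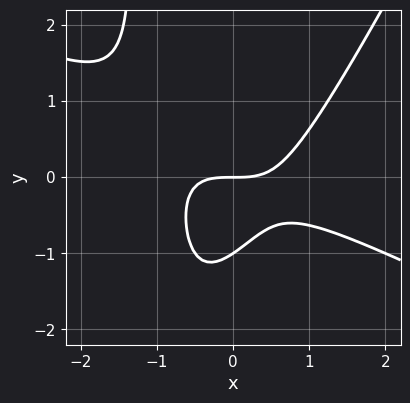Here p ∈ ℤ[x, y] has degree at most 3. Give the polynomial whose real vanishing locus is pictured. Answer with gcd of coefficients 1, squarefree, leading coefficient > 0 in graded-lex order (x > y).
2*x^3 + 3*x^2*y - 2*x*y^2 - 3*y^2 - 3*y

deg p = 3. A generic line meets the curve in up to 3 points.
From the axis intercepts and sections: among the integer gridlines, it crosses the y-axis at y ∈ {-1, 0}; it crosses the x-axis at the gridline x = 0.
These observations pin down the coefficients.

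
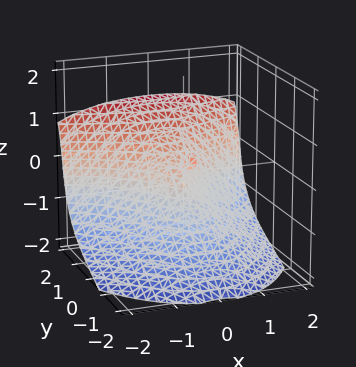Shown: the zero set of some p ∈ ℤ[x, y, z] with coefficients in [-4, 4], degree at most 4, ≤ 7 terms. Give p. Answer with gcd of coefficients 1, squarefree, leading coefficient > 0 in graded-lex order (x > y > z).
x^2*y + y^3 - 2*z^3 - 3*x^2 - 2*y*z

1. There are 2 components. Treating them together as one polynomial.
2. Degree: no degree-2 surface has this shape, so deg p = 3.
3. Observable constraints: it meets the x-axis at x = 0 (among the integer gridlines); it crosses the y-axis at the gridline y = 0; it crosses the z-axis at the gridline z = 0.
4. Fitting integer coefficients to these (and the overall shape) gives p.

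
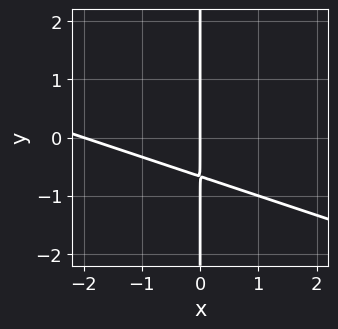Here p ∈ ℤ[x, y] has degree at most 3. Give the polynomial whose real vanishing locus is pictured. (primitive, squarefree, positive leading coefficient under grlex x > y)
deg p = 2. No degree-1 curve has this shape.
Checking where it meets the axes: among the integer gridlines, it crosses the x-axis at x ∈ {-2, 0}; the visible y-axis segment lies entirely on the curve.
Solving for integer coefficients yields p as stated.

x^2 + 3*x*y + 2*x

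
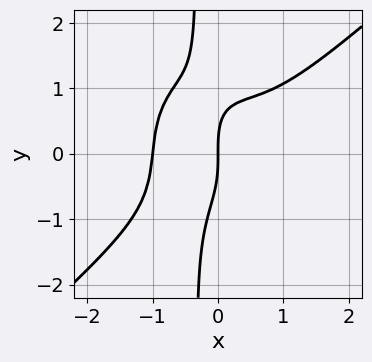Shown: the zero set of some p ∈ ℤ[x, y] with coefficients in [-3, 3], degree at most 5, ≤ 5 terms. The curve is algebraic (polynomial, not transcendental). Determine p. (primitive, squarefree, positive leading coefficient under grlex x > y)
3*x^4 - x^3*y - 3*x*y^3 - y^3 + 3*x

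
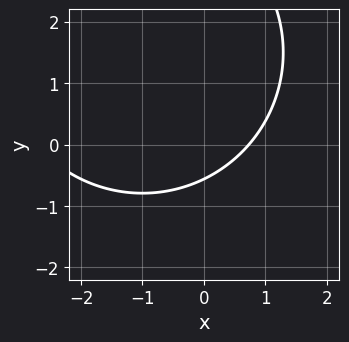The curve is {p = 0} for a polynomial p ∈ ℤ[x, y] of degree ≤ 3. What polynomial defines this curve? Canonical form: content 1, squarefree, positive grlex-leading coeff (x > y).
1. The degree is 2 — a generic line meets the curve in up to 2 points.
2. Putting this together gives p.

x^2 + y^2 + 2*x - 3*y - 2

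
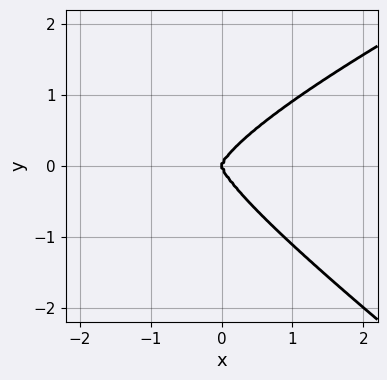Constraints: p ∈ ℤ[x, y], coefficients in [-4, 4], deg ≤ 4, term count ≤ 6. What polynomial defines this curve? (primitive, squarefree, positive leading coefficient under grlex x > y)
x^2*y^2 - x*y^3 - 3*y^4 + 2*x^3

First, deg p = 4.
Next, from the axis intercepts and sections: it crosses the y-axis at the gridline y = 0; it crosses the x-axis at the gridline x = 0.
Finally, assembling these constraints gives the stated polynomial.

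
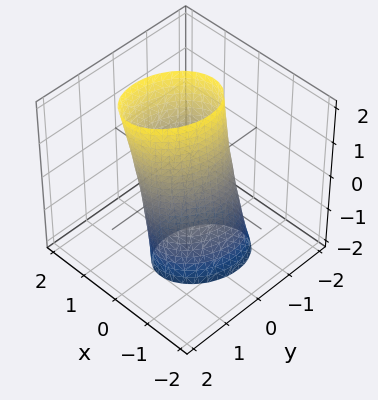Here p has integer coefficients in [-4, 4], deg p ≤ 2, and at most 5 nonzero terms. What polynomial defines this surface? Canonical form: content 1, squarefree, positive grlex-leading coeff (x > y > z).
1. The degree is 2 — the shape is more complex than any degree-1 surface.
2. Observable constraints: no z-intercept at any integer in the box; the y-axis gridline crossings are at y ∈ {-1, 1}.
3. Fitting integer coefficients to these (and the overall shape) gives p.

3*x^2 - x*y - x*z + 2*y^2 - 2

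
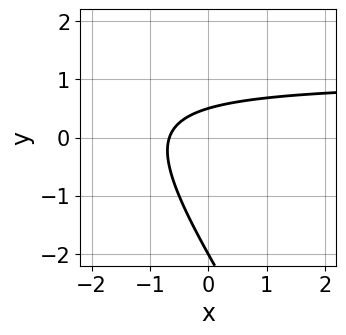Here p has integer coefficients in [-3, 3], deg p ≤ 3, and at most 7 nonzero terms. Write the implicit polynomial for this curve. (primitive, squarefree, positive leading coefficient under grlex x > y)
3*x*y + 2*y^2 - 3*x + 3*y - 2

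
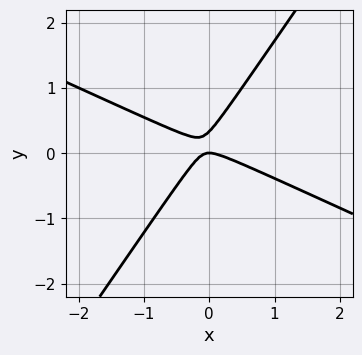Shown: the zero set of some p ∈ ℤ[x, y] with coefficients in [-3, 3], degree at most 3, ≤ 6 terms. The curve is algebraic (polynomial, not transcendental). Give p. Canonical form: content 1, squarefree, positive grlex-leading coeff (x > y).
1. The degree is 2 — a generic line meets the curve in up to 2 points.
2. Observable constraints: one x-axis crossing is at x = 0; it meets the y-axis at y = 0 (among the integer gridlines).
3. The integer polynomial consistent with all of this is the stated p.

2*x^2 + 3*x*y - 3*y^2 + y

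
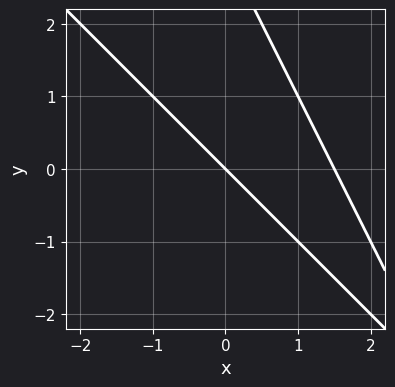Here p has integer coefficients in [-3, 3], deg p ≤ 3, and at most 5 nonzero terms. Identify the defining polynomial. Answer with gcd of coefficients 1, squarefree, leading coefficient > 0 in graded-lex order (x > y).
First, deg p = 2. A generic line meets the curve in up to 2 points.
Next, from the visible intercepts: it meets the y-axis at y = 0 (among the integer gridlines); one x-axis crossing is at x = 0.
Finally, together with the visible shape, these determine p as stated.

2*x^2 + 3*x*y + y^2 - 3*x - 3*y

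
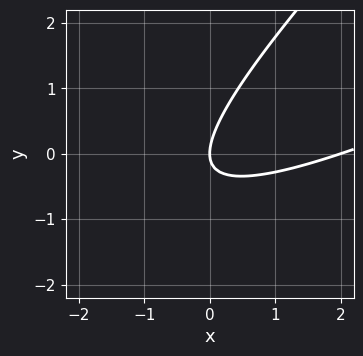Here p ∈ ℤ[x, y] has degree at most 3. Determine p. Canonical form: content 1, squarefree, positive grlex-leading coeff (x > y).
1. The degree is 2 — the shape is more complex than any degree-1 curve.
2. Checking where it meets the axes: it meets the y-axis at y = 0 (among the integer gridlines); among the integer gridlines, it crosses the x-axis at x ∈ {0, 2}.
3. The integer polynomial consistent with all of this is the stated p.

x^2 - 3*x*y + 2*y^2 - 2*x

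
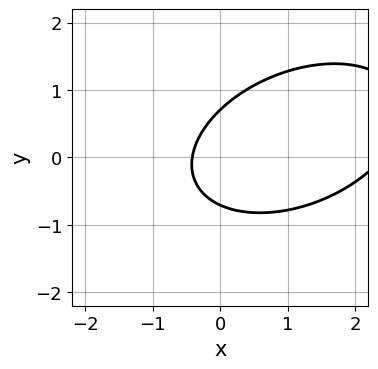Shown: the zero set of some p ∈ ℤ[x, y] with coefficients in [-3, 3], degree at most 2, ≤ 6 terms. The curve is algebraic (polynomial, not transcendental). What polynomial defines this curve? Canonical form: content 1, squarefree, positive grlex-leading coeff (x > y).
x^2 - x*y + 2*y^2 - 2*x - 1

Degree: the shape is more complex than any degree-1 curve, so deg p = 2.
Solving for integer coefficients yields p as stated.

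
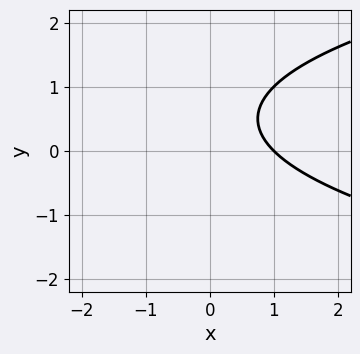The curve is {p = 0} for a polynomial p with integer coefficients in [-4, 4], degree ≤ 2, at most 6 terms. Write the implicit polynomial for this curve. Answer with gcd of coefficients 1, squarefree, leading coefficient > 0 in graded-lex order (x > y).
y^2 - x - y + 1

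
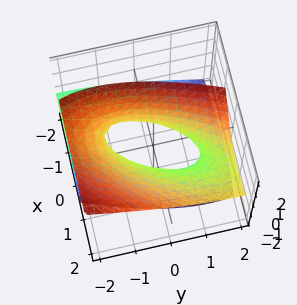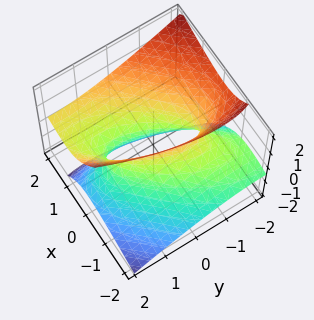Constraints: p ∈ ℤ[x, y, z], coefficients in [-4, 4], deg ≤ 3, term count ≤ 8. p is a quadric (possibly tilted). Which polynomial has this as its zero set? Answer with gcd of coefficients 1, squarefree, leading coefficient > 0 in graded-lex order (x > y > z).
2*x^2 - 2*x*y - 3*x*z + y^2 - 2*z^2 - 1

(a) deg p = 2.
(b) From the axis intercepts and sections: among the integer gridlines, it crosses the y-axis at y ∈ {-1, 1}; it misses every integer gridline on the z-axis.
(c) Putting this together gives p.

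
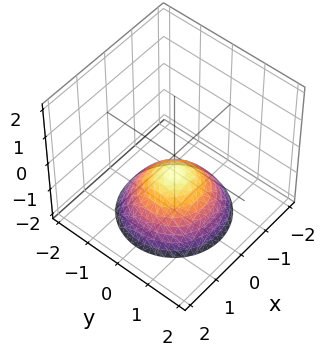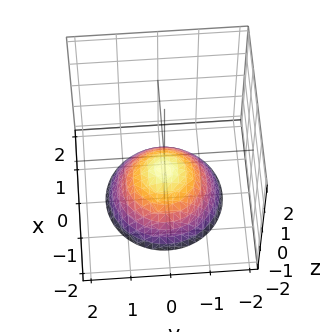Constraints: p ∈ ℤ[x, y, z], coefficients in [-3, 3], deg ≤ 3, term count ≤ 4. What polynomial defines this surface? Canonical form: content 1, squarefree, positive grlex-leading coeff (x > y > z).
2*x^2 + 2*y^2 + 3*z + 2

1. Degree: a generic line meets the surface in up to 2 points, so deg p = 2.
2. Symmetries: rotational symmetry about the z-axis ⇒ p depends on x, y only through x² + y².
3. Against the integer gridlines: it misses every integer gridline on the y-axis; it misses every integer gridline on the x-axis.
4. Together with the visible shape, these determine p as stated.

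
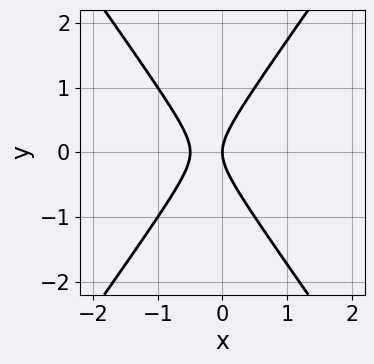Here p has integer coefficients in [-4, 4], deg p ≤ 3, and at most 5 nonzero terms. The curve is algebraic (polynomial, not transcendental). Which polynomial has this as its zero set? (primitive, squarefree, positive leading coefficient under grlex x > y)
(a) Degree: the shape is more complex than any degree-1 curve, so deg p = 2.
(b) Symmetries: it's symmetric under y → −y, forcing even powers of y.
(c) Checking where it meets the axes: it crosses the x-axis at the gridline x = 0; it meets the y-axis at y = 0 (among the integer gridlines).
(d) These observations pin down the coefficients.

2*x^2 - y^2 + x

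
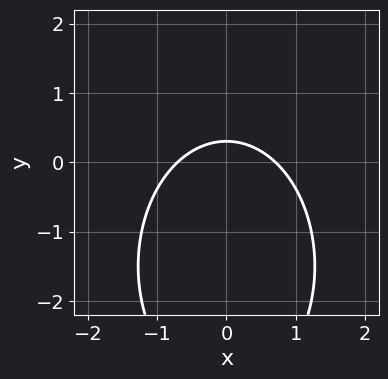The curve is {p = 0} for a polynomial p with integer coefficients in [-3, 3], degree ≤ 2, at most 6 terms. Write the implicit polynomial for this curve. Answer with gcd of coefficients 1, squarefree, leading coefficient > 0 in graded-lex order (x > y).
2*x^2 + y^2 + 3*y - 1

1. Degree: no degree-1 curve has this shape, so deg p = 2.
2. Symmetries: it's symmetric under x → −x, forcing even powers of x.
3. Putting this together gives p.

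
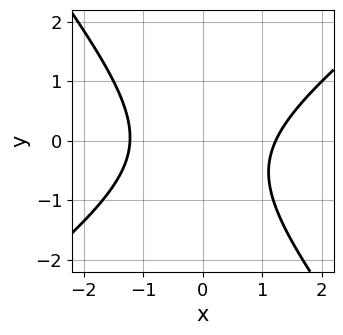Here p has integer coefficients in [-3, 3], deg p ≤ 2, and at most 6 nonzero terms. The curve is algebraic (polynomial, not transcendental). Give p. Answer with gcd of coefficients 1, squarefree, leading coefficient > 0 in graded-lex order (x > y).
2*x^2 - x*y - 2*y^2 - y - 3

deg p = 2. A generic line meets the curve in up to 2 points.
Reading off the gridlines: the curve avoids every integer y-axis point in the box.
Solving for integer coefficients yields p as stated.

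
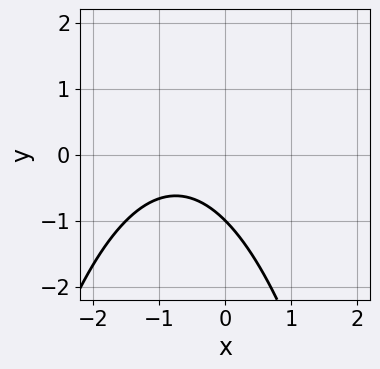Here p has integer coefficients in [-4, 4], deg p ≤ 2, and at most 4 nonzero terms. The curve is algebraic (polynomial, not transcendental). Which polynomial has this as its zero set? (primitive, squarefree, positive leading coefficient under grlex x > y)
2*x^2 + 3*x + 3*y + 3

First, the degree is 2 — no degree-1 curve has this shape.
Then, from the visible intercepts: no x-intercept at any integer in the box; it meets the y-axis at y = -1 (among the integer gridlines).
Finally, these observations pin down the coefficients.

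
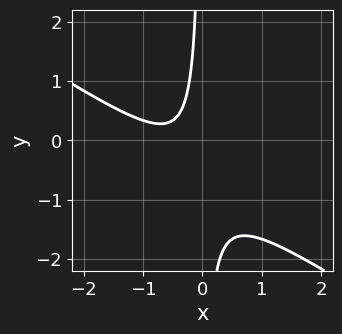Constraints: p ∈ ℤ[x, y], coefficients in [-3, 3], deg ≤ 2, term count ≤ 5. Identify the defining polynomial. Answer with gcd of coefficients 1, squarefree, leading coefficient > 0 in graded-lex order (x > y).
2*x^2 + 3*x*y + 2*x + 1

Degree: the shape is more complex than any degree-1 curve, so deg p = 2.
From the axis intercepts and sections: the curve avoids every integer x-axis point in the box; the curve avoids every integer y-axis point in the box.
Putting this together gives p.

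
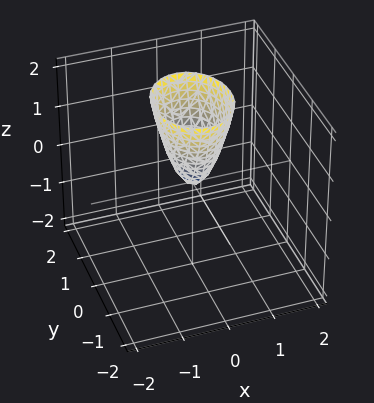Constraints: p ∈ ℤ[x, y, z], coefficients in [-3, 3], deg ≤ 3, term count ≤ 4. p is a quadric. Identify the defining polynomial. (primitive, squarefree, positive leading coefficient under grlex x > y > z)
3*x^2 + 2*y^2 - z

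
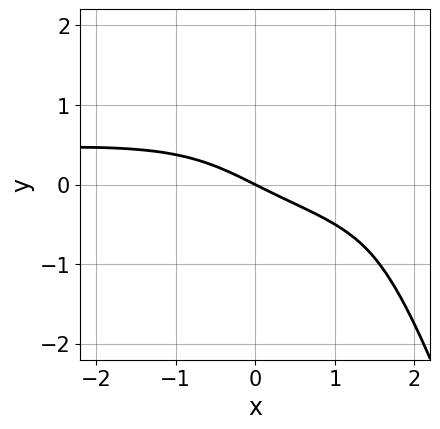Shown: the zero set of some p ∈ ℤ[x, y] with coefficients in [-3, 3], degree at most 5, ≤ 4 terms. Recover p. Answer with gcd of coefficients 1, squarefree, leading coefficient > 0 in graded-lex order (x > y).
1. deg p = 4. No degree-3 curve has this shape.
2. Observable constraints: one y-axis crossing is at y = 0; one x-axis crossing is at x = 0.
3. The integer polynomial consistent with all of this is the stated p.

x^2*y^2 + 2*y^3 + x + 2*y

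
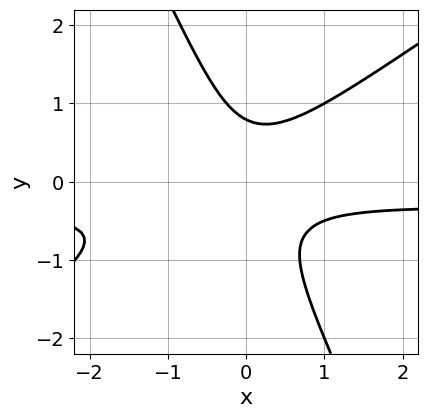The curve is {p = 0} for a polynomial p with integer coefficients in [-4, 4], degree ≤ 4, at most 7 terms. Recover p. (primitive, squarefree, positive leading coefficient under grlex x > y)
3*x^2*y - 3*x*y^2 - 2*y^3 + x^2 + 1

First, the degree is 3 — a generic line meets the curve in up to 3 points.
Next, from the axis intercepts and sections: the curve avoids every integer x-axis point in the box.
Finally, together with the visible shape, these determine p as stated.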